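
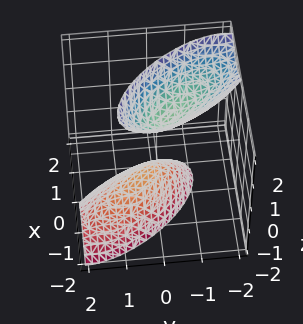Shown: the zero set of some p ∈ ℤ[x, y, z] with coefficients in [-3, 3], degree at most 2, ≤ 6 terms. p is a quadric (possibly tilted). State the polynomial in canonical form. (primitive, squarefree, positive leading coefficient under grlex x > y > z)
3*x^2 + 3*x*y + 2*y^2 + y*z - z^2 + 1

1. The picture has 2 separate pieces. Treating them together as one polynomial.
2. The degree is 2 — no degree-1 surface has this shape.
3. Observable constraints: the surface avoids every integer x-axis point in the box; the surface avoids every integer y-axis point in the box.
4. Matching integer coefficients to the picture gives p. Check: (0, 0, -1) on the z-axis lies on the surface, and p(0, 0, -1) = 0. ✓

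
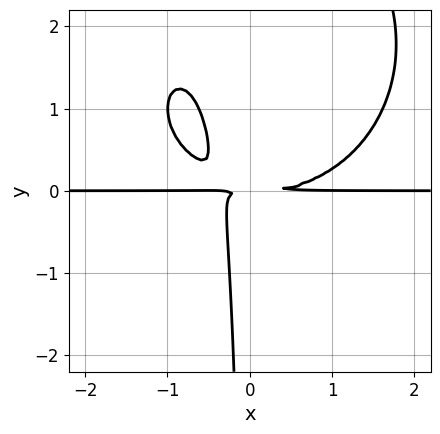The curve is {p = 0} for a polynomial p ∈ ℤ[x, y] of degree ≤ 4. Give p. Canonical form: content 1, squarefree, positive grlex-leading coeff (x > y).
x^3*y + x*y^3 - 3*x*y^2 - y^2

(a) Degree: a generic line meets the curve in up to 4 points, so deg p = 4.
(b) Reading off the gridlines: every point of the x-axis in the box is on the curve.
(c) Together with the visible shape, these determine p as stated.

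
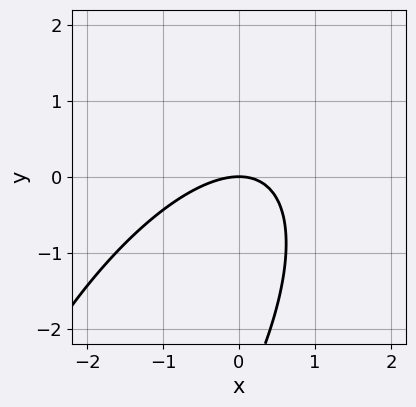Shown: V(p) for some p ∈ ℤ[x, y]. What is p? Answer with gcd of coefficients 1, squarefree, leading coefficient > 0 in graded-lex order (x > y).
deg p = 2.
Observable constraints: it crosses the y-axis at the gridline y = 0; it meets the x-axis at x = 0 (among the integer gridlines).
Assembling these constraints gives the stated polynomial.

2*x^2 - 2*x*y + y^2 + 3*y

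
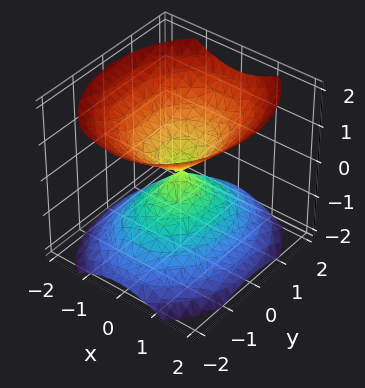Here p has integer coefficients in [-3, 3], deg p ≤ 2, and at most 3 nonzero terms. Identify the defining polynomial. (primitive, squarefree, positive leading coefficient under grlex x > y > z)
There are 2 components. Treating them together as one polynomial.
The degree is 2 — a double cone through the origin; a quadric.
Symmetries: the z ↦ −z reflection is a symmetry, so z appears only in even powers; mirror symmetry y ↦ −y ⇒ only even powers of y; the x ↦ −x reflection is a symmetry, so x appears only in even powers.
From the visible intercepts: it meets the z-axis at z = 0 (among the integer gridlines); it crosses the y-axis at the gridline y = 0; it meets the x-axis at x = 0 (among the integer gridlines).
Assembling these constraints gives the stated polynomial.

3*x^2 + 2*y^2 - 3*z^2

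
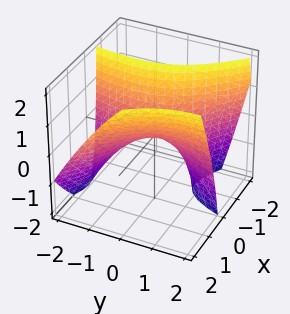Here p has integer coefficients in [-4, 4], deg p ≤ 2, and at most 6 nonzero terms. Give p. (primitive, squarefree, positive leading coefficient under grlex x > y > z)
3*x^2 + 3*x*y - 2*x*z - y^2 - 2*z

(a) deg p = 2. The shape is more complex than any degree-1 surface.
(b) From the axis intercepts and sections: it crosses the y-axis at the gridline y = 0; one x-axis crossing is at x = 0.
(c) Matching integer coefficients to the picture gives p.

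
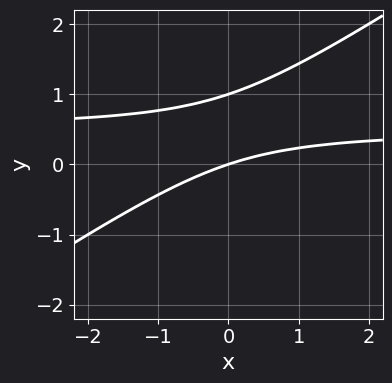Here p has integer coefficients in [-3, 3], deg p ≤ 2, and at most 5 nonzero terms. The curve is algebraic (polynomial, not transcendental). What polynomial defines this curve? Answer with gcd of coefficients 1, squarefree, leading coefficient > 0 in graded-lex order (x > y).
2*x*y - 3*y^2 - x + 3*y

First, deg p = 2.
Then, against the integer gridlines: one x-axis crossing is at x = 0; among the integer gridlines, it crosses the y-axis at y ∈ {0, 1}.
Finally, solving for integer coefficients yields p as stated.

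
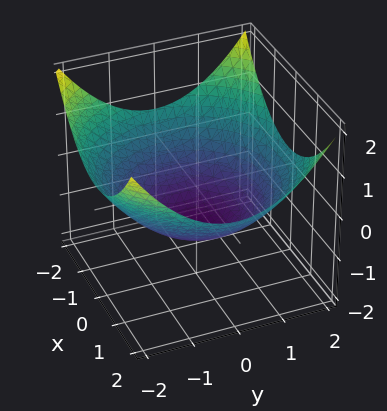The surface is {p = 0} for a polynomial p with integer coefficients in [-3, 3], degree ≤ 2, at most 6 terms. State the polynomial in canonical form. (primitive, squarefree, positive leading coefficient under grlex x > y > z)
x^2 + y^2 - 3*z - 3

First, deg p = 2. A generic line meets the surface in up to 2 points.
Next, by symmetry, the surface is invariant under rotation about z: p = q(x² + y², z).
Next, against the integer gridlines: it meets the z-axis at z = -1 (among the integer gridlines); a circular section at z = 0 has radius between 1 and 2.
Finally, fitting integer coefficients to these (and the overall shape) gives p.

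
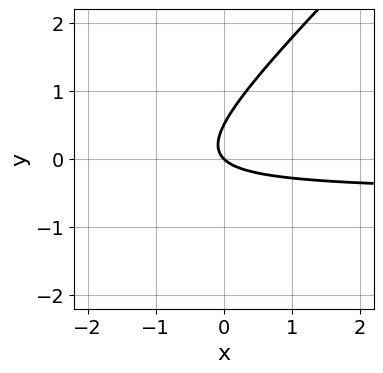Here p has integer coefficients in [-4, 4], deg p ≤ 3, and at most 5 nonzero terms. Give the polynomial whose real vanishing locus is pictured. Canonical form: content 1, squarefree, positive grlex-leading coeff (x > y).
2*x*y - 2*y^2 + x + y

deg p = 2. A generic line meets the curve in up to 2 points.
Against the integer gridlines: one y-axis crossing is at y = 0; one x-axis crossing is at x = 0.
Together with the visible shape, these determine p as stated.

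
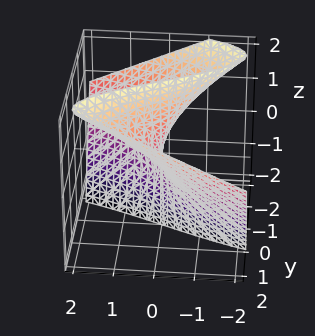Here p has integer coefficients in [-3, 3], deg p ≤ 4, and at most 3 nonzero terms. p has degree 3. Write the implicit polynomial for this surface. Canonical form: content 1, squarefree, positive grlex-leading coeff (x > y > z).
Degree: no degree-2 surface has this shape, so deg p = 3.
Reading off the gridlines: it meets the x-axis at x = 0 (among the integer gridlines); one y-axis crossing is at y = 0; the visible z-axis segment lies entirely on the surface.
Fitting integer coefficients to these (and the overall shape) gives p.

y^3 - 3*y*z + 3*x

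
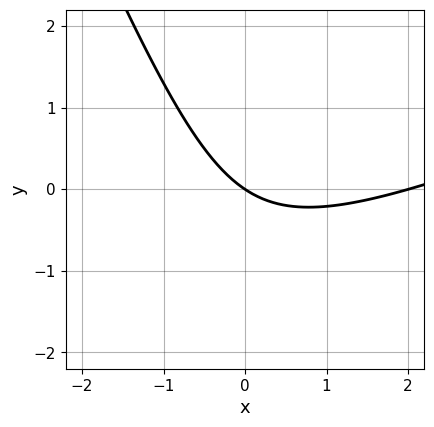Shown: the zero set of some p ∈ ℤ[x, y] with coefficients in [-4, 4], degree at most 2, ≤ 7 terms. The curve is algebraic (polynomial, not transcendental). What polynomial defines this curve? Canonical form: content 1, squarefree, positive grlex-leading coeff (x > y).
x^2 - 2*x*y - y^2 - 2*x - 3*y

The degree is 2 — the shape is more complex than any degree-1 curve.
Reading off the gridlines: the x-axis gridline crossings are at x ∈ {0, 2}; it meets the y-axis at y = 0 (among the integer gridlines).
Solving for integer coefficients yields p as stated.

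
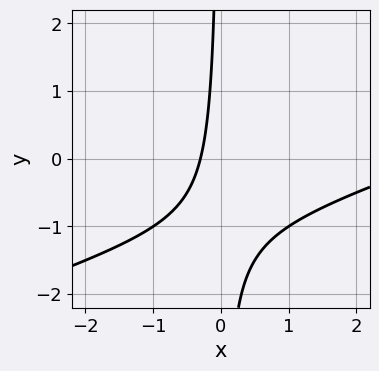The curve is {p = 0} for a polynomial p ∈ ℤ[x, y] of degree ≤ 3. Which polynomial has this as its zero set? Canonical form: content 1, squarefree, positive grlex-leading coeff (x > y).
x^2 - 3*x*y - 3*x - 1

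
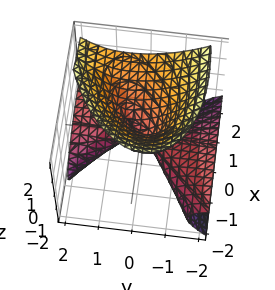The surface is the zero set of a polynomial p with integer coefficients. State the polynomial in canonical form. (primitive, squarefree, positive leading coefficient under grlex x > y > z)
2*x*z^2 - 3*y^2*z + 2*z^3 - 2*x^2 + 2*x*y

(a) The picture has 2 separate pieces. They look like related sheets of one shape, so recover p as a whole.
(b) The degree is 3 — no degree-2 surface has this shape.
(c) From the visible intercepts: one x-axis crossing is at x = 0; it crosses the z-axis at the gridline z = 0.
(d) Putting this together gives p. Check: (0, 2, 0) on the y-axis lies on the surface, and p(0, 2, 0) = 0. ✓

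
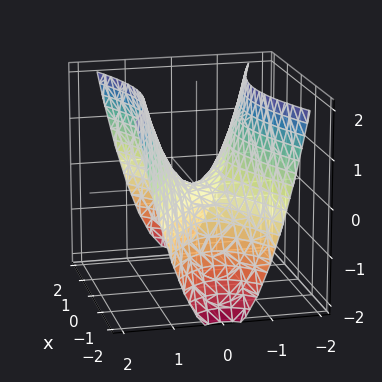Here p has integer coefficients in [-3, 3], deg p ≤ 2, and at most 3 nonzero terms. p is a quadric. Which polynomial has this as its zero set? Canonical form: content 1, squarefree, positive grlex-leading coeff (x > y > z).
1. Degree: a saddle surface; a quadric, so deg p = 2.
2. Symmetries: the x ↦ −x reflection is a symmetry, so x appears only in even powers; the y ↦ −y reflection is a symmetry, so y appears only in even powers.
3. Reading off the gridlines: one y-axis crossing is at y = 0; one z-axis crossing is at z = 0; one x-axis crossing is at x = 0.
4. Solving for integer coefficients yields p as stated.

x^2 - 3*y^2 + 2*z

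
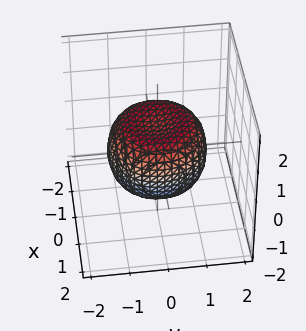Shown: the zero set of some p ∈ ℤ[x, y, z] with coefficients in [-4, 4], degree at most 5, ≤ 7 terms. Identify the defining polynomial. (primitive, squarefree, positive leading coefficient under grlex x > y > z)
deg p = 4. The shape is more complex than any degree-3 surface.
By symmetry, the surface is invariant under rotation about z: p = q(x² + y², z).
Against the integer gridlines: a circular section at z = 0 has radius between 1 and 2.
Matching integer coefficients to the picture gives p.

2*x^4 + 4*x^2*y^2 + 2*y^4 - 2*x^2 - 2*y^2 + 3*z^2 - 2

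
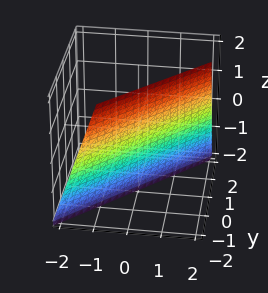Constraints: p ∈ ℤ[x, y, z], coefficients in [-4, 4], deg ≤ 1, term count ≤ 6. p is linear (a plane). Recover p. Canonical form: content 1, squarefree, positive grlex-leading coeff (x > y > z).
3*x - 3*y - z - 2

First, the degree is 1 — every cross-section is a straight line — this is a plane.
Then, checking where it meets the axes: it crosses the z-axis at the gridline z = -2.
Finally, assembling these constraints gives the stated polynomial.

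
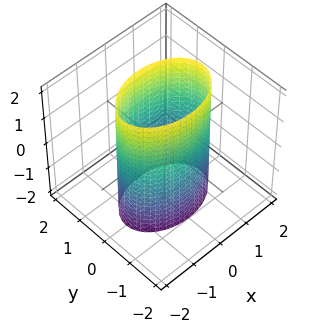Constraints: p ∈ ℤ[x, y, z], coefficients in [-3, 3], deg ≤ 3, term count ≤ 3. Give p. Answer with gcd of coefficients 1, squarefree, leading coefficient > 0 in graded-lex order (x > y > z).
x^2 + 2*y^2 - 2

(a) deg p = 2. Constant cross-section along one axis; a quadric.
(b) Symmetries: it's symmetric under y → −y, forcing even powers of y; it's symmetric under x → −x, forcing even powers of x; the z ↦ −z reflection is a symmetry, so z appears only in even powers.
(c) Against the integer gridlines: it misses every integer gridline on the z-axis; among the integer gridlines, it crosses the y-axis at y ∈ {-1, 1}.
(d) Together with the visible shape, these determine p as stated.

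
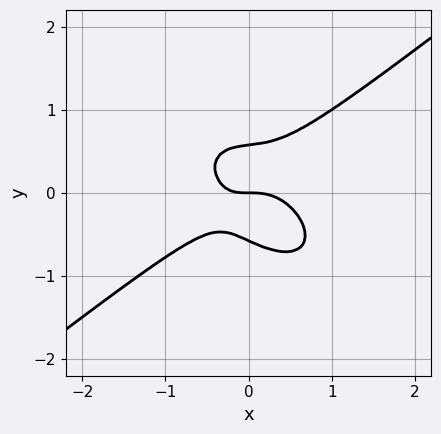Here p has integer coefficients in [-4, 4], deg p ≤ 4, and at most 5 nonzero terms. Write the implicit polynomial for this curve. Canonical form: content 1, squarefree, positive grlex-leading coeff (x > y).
deg p = 3. No degree-2 curve has this shape.
Against the integer gridlines: it meets the y-axis at y = 0 (among the integer gridlines); one x-axis crossing is at x = 0.
Together with the visible shape, these determine p as stated.

2*x^3 - x*y^2 - 3*y^3 + x*y + y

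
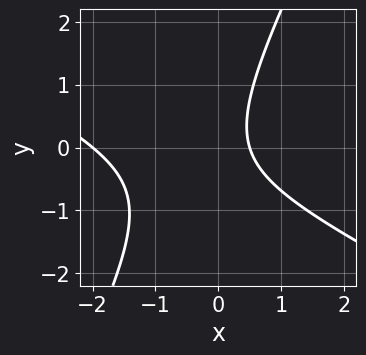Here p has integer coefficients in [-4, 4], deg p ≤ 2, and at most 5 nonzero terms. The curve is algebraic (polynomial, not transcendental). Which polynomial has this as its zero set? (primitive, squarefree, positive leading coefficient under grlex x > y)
2*x^2 + 3*x*y - 2*y^2 + 3*x - 2

First, degree: the shape is more complex than any degree-1 curve, so deg p = 2.
Then, from the axis intercepts and sections: one x-axis crossing is at x = -2; the curve avoids every integer y-axis point in the box.
Finally, together with the visible shape, these determine p as stated.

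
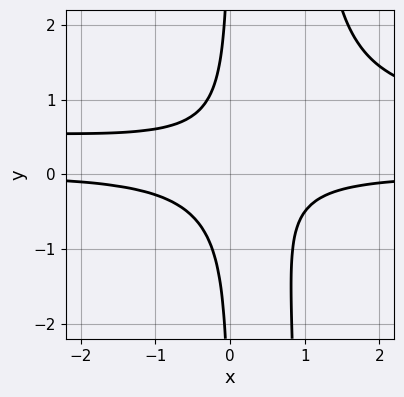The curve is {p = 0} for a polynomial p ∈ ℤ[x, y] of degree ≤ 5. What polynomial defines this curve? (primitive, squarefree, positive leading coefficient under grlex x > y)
3*x^2*y^2 - 2*x^2*y - 3*x*y^2 - 1

(a) deg p = 4. A generic line meets the curve in up to 4 points.
(b) Against the integer gridlines: the curve avoids every integer x-axis point in the box; it misses every integer gridline on the y-axis.
(c) The integer polynomial consistent with all of this is the stated p.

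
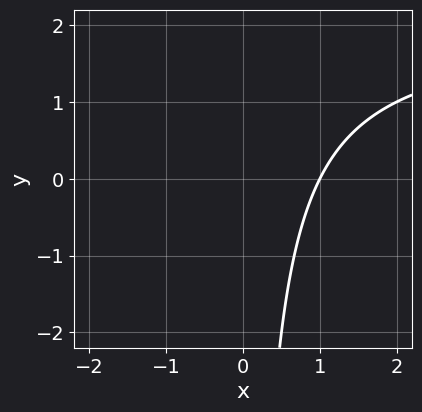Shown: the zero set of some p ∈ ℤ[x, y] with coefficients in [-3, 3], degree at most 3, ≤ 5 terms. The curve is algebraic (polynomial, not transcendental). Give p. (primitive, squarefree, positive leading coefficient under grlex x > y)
x*y - 2*x + 2

1. Degree: no degree-1 curve has this shape, so deg p = 2.
2. Reading off the gridlines: the curve avoids every integer y-axis point in the box; one x-axis crossing is at x = 1.
3. Putting this together gives p.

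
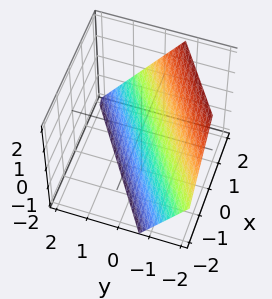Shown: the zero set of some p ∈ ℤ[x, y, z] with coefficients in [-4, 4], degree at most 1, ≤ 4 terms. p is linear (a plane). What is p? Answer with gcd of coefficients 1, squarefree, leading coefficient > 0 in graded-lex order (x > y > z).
Degree: every cross-section is a straight line — this is a plane, so deg p = 1.
Checking where it meets the axes: it meets the z-axis at z = -1 (among the integer gridlines); it meets the x-axis at x = 1 (among the integer gridlines).
Matching integer coefficients to the picture gives p.

2*x - 3*y - 2*z - 2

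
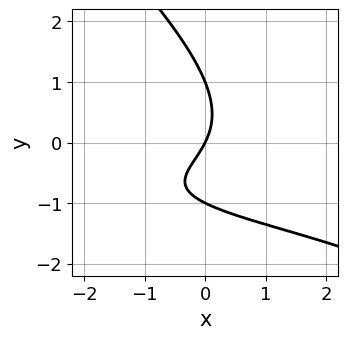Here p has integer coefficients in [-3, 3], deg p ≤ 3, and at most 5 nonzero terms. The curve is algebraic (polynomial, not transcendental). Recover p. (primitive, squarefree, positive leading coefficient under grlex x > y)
(a) deg p = 3. The shape is more complex than any degree-2 curve.
(b) Observable constraints: among the integer gridlines, it crosses the y-axis at y ∈ {-1, 0, 1}; it crosses the x-axis at the gridline x = 0.
(c) Putting this together gives p.

x*y^2 + y^3 + 2*x*y + 2*x - y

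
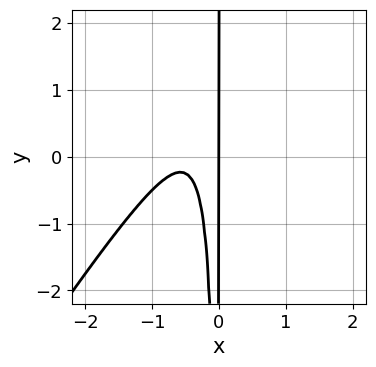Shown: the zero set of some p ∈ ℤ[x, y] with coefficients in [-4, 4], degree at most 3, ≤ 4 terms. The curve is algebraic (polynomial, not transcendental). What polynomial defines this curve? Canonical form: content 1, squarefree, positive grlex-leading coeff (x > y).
3*x^3 - 2*x^2*y + 3*x^2 + x

(a) The degree is 3 — the shape is more complex than any degree-2 curve.
(b) Observable constraints: the visible y-axis segment lies entirely on the curve; it crosses the x-axis at the gridline x = 0.
(c) Matching integer coefficients to the picture gives p.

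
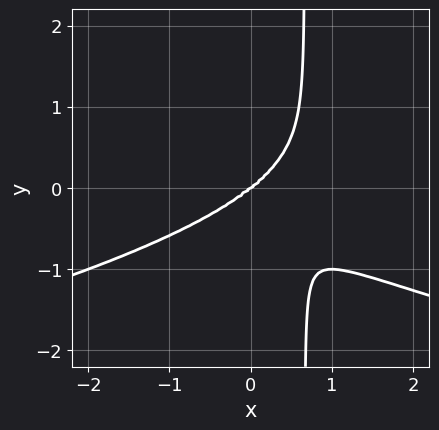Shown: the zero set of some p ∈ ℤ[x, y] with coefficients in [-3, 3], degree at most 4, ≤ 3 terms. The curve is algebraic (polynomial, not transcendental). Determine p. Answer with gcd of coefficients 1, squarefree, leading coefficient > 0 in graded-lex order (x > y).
3*x*y^3 + x^3 - 2*y^3

1. deg p = 4. No degree-3 curve has this shape.
2. From the axis intercepts and sections: one x-axis crossing is at x = 0; it meets the y-axis at y = 0 (among the integer gridlines).
3. These observations pin down the coefficients.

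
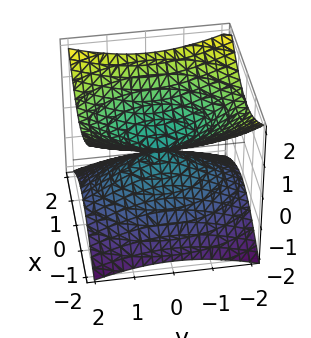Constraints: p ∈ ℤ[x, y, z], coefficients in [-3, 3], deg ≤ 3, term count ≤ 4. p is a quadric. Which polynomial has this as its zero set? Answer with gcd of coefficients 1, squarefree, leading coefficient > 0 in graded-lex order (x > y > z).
2*x^2 + y^2 - 3*z^2

deg p = 2.
Symmetries: it's symmetric under y → −y, forcing even powers of y; the x ↦ −x reflection is a symmetry, so x appears only in even powers; mirror symmetry z ↦ −z ⇒ only even powers of z.
Against the integer gridlines: one z-axis crossing is at z = 0; one y-axis crossing is at y = 0.
Assembling these constraints gives the stated polynomial.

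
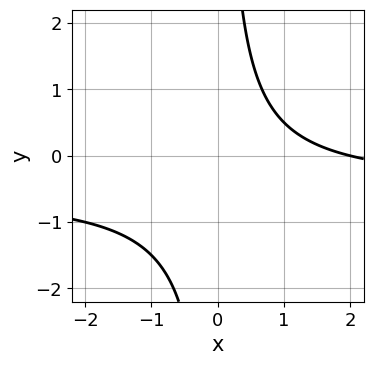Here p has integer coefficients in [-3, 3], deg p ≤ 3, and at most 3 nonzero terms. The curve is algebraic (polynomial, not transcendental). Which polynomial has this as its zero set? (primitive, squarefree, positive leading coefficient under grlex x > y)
2*x*y + x - 2

Degree: a generic line meets the curve in up to 2 points, so deg p = 2.
Against the integer gridlines: it meets the x-axis at x = 2 (among the integer gridlines); it misses every integer gridline on the y-axis.
Putting this together gives p.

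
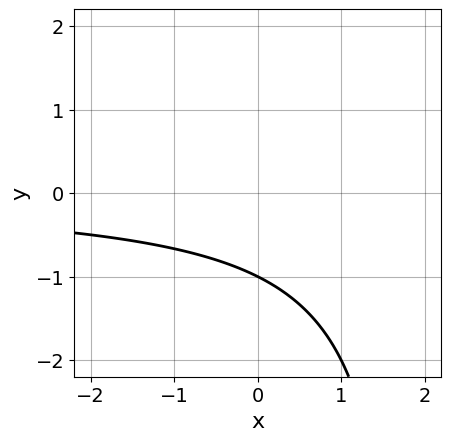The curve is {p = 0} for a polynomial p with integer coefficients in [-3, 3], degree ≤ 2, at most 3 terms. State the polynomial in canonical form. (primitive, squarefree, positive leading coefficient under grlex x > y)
Degree: a generic line meets the curve in up to 2 points, so deg p = 2.
Observable constraints: no x-intercept at any integer in the box; one y-axis crossing is at y = -1.
The integer polynomial consistent with all of this is the stated p.

x*y - 2*y - 2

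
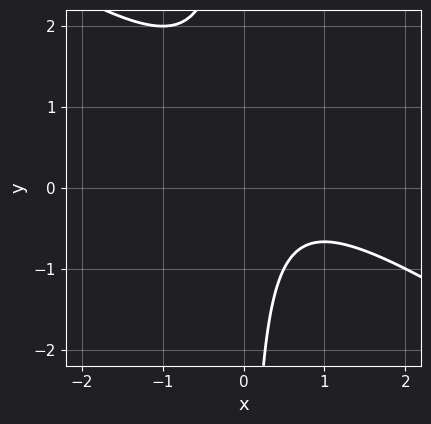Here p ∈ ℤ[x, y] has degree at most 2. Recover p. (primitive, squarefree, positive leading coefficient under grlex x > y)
Degree: the shape is more complex than any degree-1 curve, so deg p = 2.
Observable constraints: it misses every integer gridline on the y-axis; it misses every integer gridline on the x-axis.
Fitting integer coefficients to these (and the overall shape) gives p.

2*x^2 + 3*x*y - 2*x + 2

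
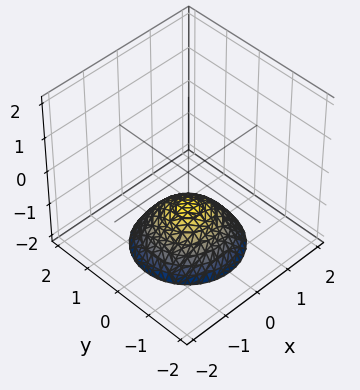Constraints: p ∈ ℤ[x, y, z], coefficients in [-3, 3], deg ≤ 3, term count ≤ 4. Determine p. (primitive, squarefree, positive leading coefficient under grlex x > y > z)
(a) deg p = 2. The shape is more complex than any degree-1 surface.
(b) Symmetries: rotational symmetry about the z-axis ⇒ p depends on x, y only through x² + y².
(c) Reading off the gridlines: a circular section at z = -2 has radius between 1 and 2; it misses every integer gridline on the x-axis; the surface avoids every integer y-axis point in the box.
(d) Solving for integer coefficients yields p as stated. Check: (0, 0, -1) on the z-axis lies on the surface, and p(0, 0, -1) = 0. ✓

2*x^2 + 2*y^2 + 3*z + 3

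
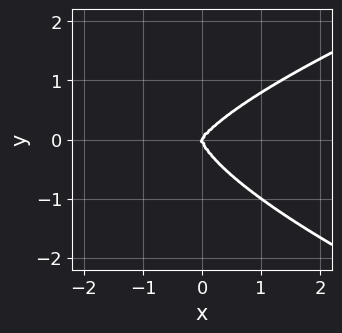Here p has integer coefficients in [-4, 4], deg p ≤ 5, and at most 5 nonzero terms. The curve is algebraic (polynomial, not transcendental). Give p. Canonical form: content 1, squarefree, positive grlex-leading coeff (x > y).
3*y^4 - 2*x^3 + x^2*y

(a) The degree is 4 — no degree-3 curve has this shape.
(b) From the axis intercepts and sections: it crosses the y-axis at the gridline y = 0; it meets the x-axis at x = 0 (among the integer gridlines).
(c) Fitting integer coefficients to these (and the overall shape) gives p.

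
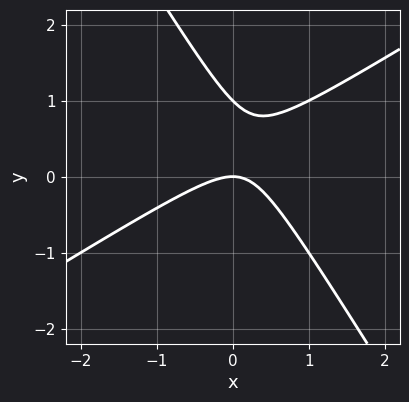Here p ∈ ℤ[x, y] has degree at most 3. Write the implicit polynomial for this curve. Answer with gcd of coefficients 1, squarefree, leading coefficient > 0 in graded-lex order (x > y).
x^2 - x*y - y^2 + y

deg p = 2.
From the visible intercepts: one x-axis crossing is at x = 0; among the integer gridlines, it crosses the y-axis at y ∈ {0, 1}.
Assembling these constraints gives the stated polynomial.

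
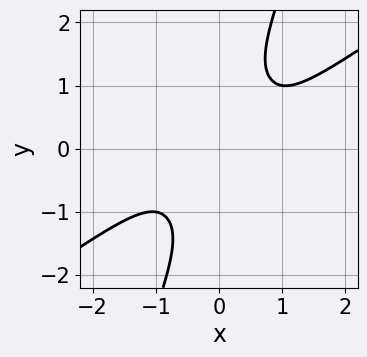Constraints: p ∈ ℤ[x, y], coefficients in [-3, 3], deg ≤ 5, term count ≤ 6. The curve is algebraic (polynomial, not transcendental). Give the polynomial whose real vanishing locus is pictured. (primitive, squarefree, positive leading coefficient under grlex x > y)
3*x^4 - 3*x^3*y - x^2*y^2 - 2*x*y^3 + y^4 + 2

The degree is 4 — the shape is more complex than any degree-3 curve.
From the axis intercepts and sections: no x-intercept at any integer in the box; it misses every integer gridline on the y-axis.
These observations pin down the coefficients.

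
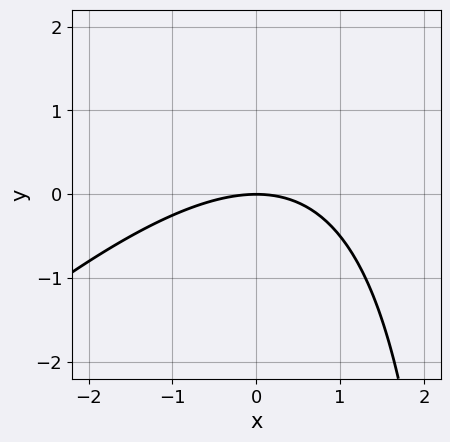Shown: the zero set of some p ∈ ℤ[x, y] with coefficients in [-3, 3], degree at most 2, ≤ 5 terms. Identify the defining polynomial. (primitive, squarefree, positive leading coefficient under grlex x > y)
1. The degree is 2 — a generic line meets the curve in up to 2 points.
2. From the axis intercepts and sections: it crosses the x-axis at the gridline x = 0; it crosses the y-axis at the gridline y = 0.
3. Matching integer coefficients to the picture gives p.

x^2 - x*y + 3*y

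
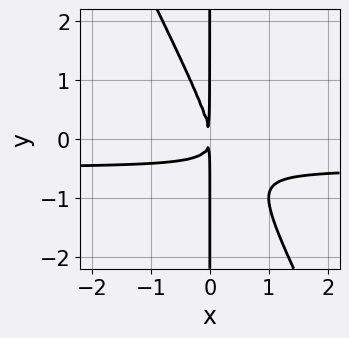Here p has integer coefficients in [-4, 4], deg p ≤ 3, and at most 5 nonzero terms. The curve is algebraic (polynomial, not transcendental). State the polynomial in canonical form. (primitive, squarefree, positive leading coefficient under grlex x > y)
1. deg p = 3.
2. From the axis intercepts and sections: the visible y-axis segment lies entirely on the curve.
3. Together with the visible shape, these determine p as stated.

2*x^2*y + x*y^2 + x^2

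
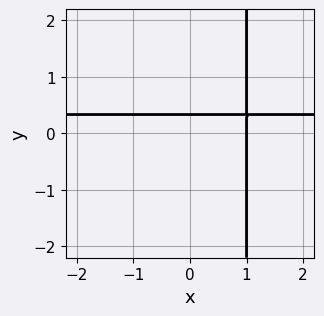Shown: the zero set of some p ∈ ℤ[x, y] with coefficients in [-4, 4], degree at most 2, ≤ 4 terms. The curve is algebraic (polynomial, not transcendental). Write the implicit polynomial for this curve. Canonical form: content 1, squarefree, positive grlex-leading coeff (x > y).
3*x*y - x - 3*y + 1

First, degree: the shape is more complex than any degree-1 curve, so deg p = 2.
Next, reading off the gridlines: one x-axis crossing is at x = 1.
Finally, putting this together gives p.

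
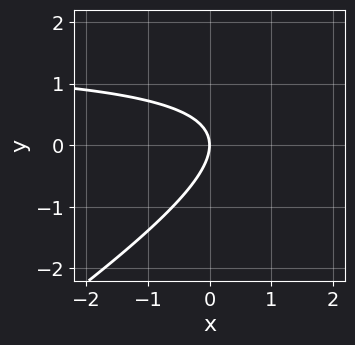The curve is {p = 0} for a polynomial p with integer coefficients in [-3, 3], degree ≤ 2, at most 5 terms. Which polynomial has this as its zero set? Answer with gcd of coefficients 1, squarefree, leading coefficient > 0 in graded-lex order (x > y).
2*x*y - 3*y^2 - 3*x

The degree is 2 — a generic line meets the curve in up to 2 points.
Reading off the gridlines: it meets the y-axis at y = 0 (among the integer gridlines); it crosses the x-axis at the gridline x = 0.
Solving for integer coefficients yields p as stated.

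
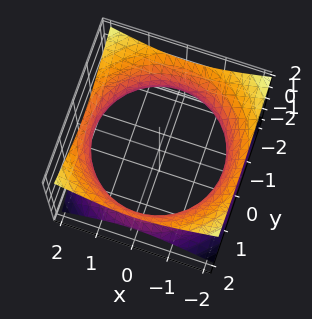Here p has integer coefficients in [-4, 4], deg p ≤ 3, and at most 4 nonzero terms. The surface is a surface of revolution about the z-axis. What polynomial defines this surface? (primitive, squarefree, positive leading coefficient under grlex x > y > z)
x^2 + y^2 - 2*z^2 - 3

(a) deg p = 2. A generic line meets the surface in up to 2 points.
(b) Symmetries: rotational symmetry about the z-axis ⇒ p depends on x, y only through x² + y².
(c) Checking where it meets the axes: a circular section at z = 0 has radius between 1 and 2; no z-intercept at any integer in the box.
(d) Fitting integer coefficients to these (and the overall shape) gives p.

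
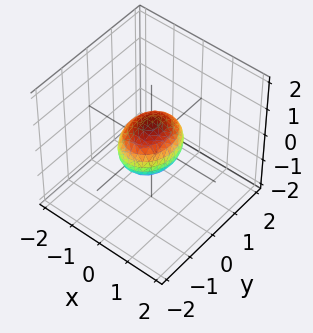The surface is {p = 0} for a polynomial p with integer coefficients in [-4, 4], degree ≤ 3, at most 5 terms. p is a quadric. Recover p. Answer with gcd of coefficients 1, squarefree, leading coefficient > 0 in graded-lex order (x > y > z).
3*x^2 + 2*y^2 + 3*z^2 - 2

1. The degree is 2 — bounded and convex; a quadric.
2. Symmetries: the x ↦ −x reflection is a symmetry, so x appears only in even powers; it's symmetric under z → −z, forcing even powers of z; the y ↦ −y reflection is a symmetry, so y appears only in even powers.
3. From the axis intercepts and sections: among the integer gridlines, it crosses the y-axis at y ∈ {-1, 1}.
4. Matching integer coefficients to the picture gives p.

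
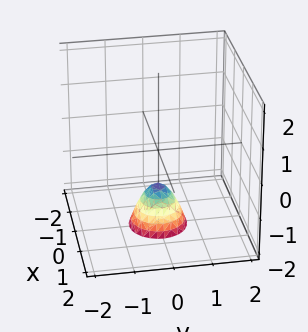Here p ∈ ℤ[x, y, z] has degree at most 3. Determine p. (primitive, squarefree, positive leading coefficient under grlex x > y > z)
1. Degree: the shape is more complex than any degree-1 surface, so deg p = 2.
2. Symmetry: the z-axis is an axis of rotation, so x and y enter only as x² + y².
3. Reading off the gridlines: no y-intercept at any integer in the box; no x-intercept at any integer in the box; a circular section at z = -2 has radius between 0 and 1; one z-axis crossing is at z = -1.
4. Solving for integer coefficients yields p as stated.

2*x^2 + 2*y^2 + z + 1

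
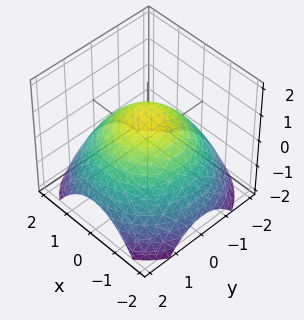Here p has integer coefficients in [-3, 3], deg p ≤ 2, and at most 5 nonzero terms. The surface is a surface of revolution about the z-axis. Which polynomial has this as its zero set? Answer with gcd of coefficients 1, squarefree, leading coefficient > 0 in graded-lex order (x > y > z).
x^2 + y^2 + 2*z - 2

1. The degree is 2 — no degree-1 surface has this shape.
2. Symmetry: the surface is invariant under rotation about z: p = q(x² + y², z).
3. Against the integer gridlines: a circular section at z = 0 has radius between 1 and 2; one z-axis crossing is at z = 1.
4. Matching integer coefficients to the picture gives p.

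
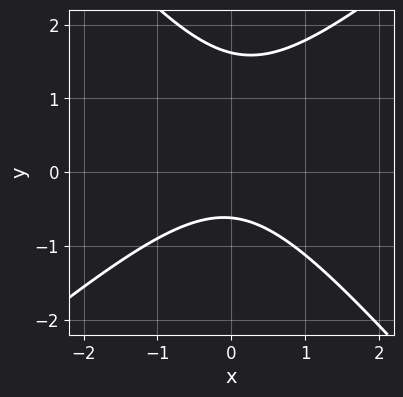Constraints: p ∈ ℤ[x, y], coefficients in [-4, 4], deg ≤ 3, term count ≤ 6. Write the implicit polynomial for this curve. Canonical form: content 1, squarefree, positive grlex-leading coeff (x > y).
3*x^2 - x*y - 3*y^2 + 3*y + 3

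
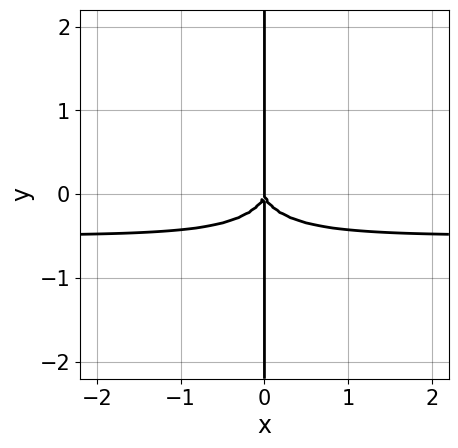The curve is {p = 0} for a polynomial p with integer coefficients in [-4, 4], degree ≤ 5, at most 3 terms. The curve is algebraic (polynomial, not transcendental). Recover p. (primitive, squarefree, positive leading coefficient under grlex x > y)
deg p = 4. The shape is more complex than any degree-3 curve.
Against the integer gridlines: every point of the y-axis in the box is on the curve; it crosses the x-axis at the gridline x = 0.
Assembling these constraints gives the stated polynomial.

2*x^3*y + 2*x*y^3 + x^3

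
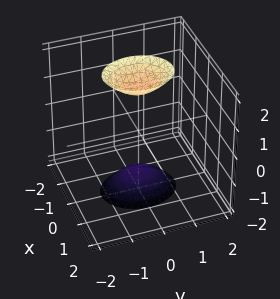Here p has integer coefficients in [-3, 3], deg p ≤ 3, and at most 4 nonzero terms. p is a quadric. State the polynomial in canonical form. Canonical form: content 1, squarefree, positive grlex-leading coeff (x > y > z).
(a) I count 2 distinct pieces. They look like related sheets of one shape, so recover p as a whole.
(b) Degree: two separate bowl-shaped sheets opening away from each other; a quadric, so deg p = 2.
(c) Symmetries: mirror symmetry x ↦ −x ⇒ only even powers of x; mirror symmetry z ↦ −z ⇒ only even powers of z; mirror symmetry y ↦ −y ⇒ only even powers of y.
(d) Observable constraints: it misses every integer gridline on the y-axis; it misses every integer gridline on the x-axis.
(e) Putting this together gives p.

3*x^2 + 2*y^2 - z^2 + 2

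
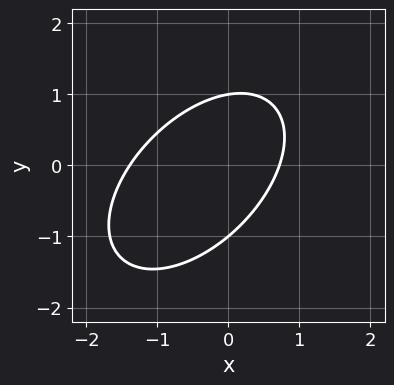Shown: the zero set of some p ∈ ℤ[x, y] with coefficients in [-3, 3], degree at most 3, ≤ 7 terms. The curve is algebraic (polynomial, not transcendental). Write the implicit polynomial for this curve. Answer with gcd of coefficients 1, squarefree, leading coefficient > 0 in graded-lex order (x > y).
3*x^2 - 3*x*y + 3*y^2 + 2*x - 3

The degree is 2 — a generic line meets the curve in up to 2 points.
Against the integer gridlines: among the integer gridlines, it crosses the y-axis at y ∈ {-1, 1}.
Together with the visible shape, these determine p as stated.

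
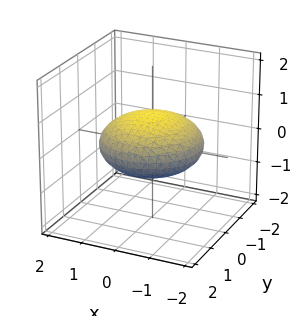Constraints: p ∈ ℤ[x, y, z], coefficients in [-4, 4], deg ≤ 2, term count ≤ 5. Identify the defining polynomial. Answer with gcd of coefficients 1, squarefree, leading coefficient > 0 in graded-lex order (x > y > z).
x^2 + y^2 + 3*z^2 - 2

First, deg p = 2. A closed, bounded, convex surface; a quadric.
Next, symmetries: mirror symmetry z ↦ −z ⇒ only even powers of z; the z-axis is an axis of rotation, so x and y enter only as x² + y².
Next, observable constraints: a circular section at z = 0 has radius between 1 and 2.
Finally, putting this together gives p.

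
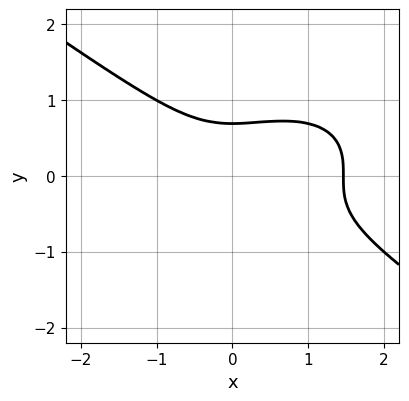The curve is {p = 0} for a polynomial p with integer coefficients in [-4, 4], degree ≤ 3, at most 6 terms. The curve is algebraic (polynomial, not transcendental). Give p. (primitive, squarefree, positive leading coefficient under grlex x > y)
First, degree: the shape is more complex than any degree-2 curve, so deg p = 3.
Finally, solving for integer coefficients yields p as stated.

x^3 + 3*y^3 - x^2 - 1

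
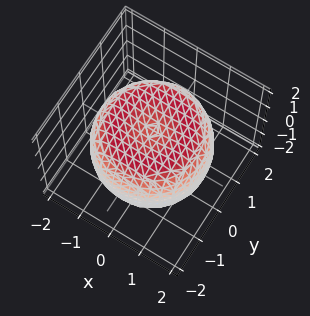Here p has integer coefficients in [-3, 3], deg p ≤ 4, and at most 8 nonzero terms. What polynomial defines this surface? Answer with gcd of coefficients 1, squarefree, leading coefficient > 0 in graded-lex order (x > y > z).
First, degree: no degree-3 surface has this shape, so deg p = 4.
Then, symmetry: the z-axis is an axis of rotation, so x and y enter only as x² + y².
Then, against the integer gridlines: among the integer gridlines, it crosses the z-axis at z ∈ {-1, 1}; a circular section at z = 1 has radius between 1 and 2.
Finally, together with the visible shape, these determine p as stated.

x^4 + 2*x^2*y^2 + y^4 - 2*x^2 - 2*y^2 + 2*z^2 - 2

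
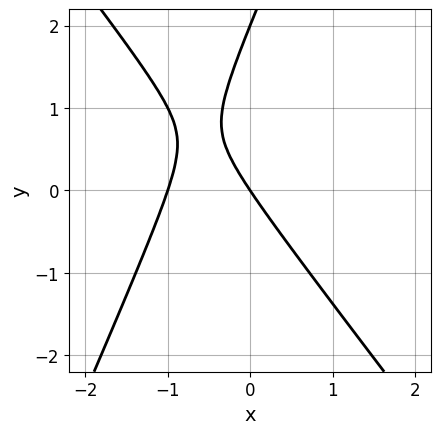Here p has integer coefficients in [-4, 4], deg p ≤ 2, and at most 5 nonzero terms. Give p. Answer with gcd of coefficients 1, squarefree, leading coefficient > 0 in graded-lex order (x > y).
3*x^2 + x*y - y^2 + 3*x + 2*y

(a) deg p = 2. A generic line meets the curve in up to 2 points.
(b) Checking where it meets the axes: among the integer gridlines, it crosses the x-axis at x ∈ {-1, 0}; the y-axis gridline crossings are at y ∈ {0, 2}.
(c) Matching integer coefficients to the picture gives p.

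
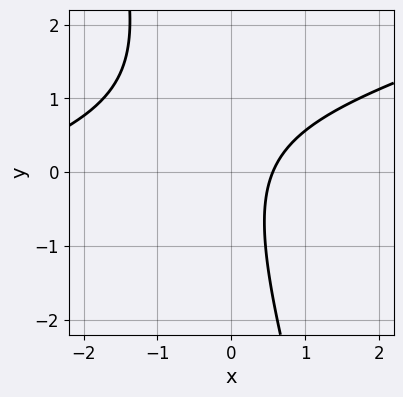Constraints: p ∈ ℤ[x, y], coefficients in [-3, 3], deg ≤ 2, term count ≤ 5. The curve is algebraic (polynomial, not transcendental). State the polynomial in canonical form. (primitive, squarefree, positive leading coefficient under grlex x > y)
x^2 - 3*x*y - y^2 + 3*x - 2

1. The degree is 2 — a generic line meets the curve in up to 2 points.
2. Against the integer gridlines: the curve avoids every integer y-axis point in the box.
3. Fitting integer coefficients to these (and the overall shape) gives p.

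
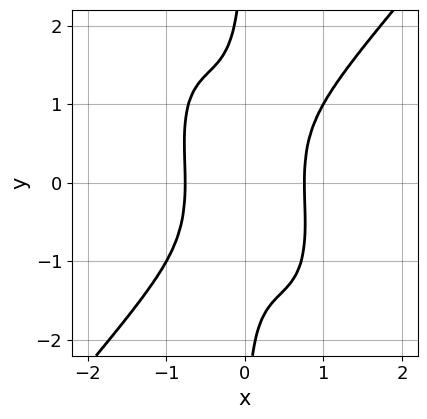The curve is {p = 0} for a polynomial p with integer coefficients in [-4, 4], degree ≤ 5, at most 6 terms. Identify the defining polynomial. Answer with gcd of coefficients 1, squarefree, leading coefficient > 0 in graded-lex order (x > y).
3*x^4 - x^2*y^2 - x*y^3 - 1

deg p = 4. The shape is more complex than any degree-3 curve.
From the visible intercepts: the curve avoids every integer y-axis point in the box.
Assembling these constraints gives the stated polynomial.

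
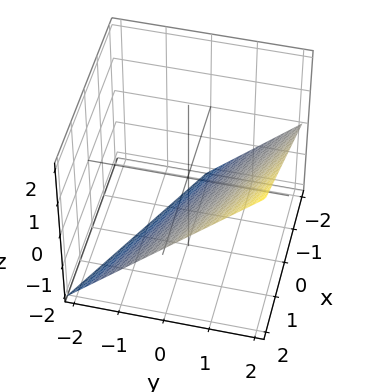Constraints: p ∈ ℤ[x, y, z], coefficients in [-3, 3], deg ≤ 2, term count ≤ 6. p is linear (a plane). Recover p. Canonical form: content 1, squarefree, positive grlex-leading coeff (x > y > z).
(a) The degree is 1 — the surface is flat (a plane).
(b) From the axis intercepts and sections: one x-axis crossing is at x = 2; it meets the y-axis at y = 1 (among the integer gridlines); one z-axis crossing is at z = -1.
(c) Solving for integer coefficients yields p as stated.

x + 2*y - 2*z - 2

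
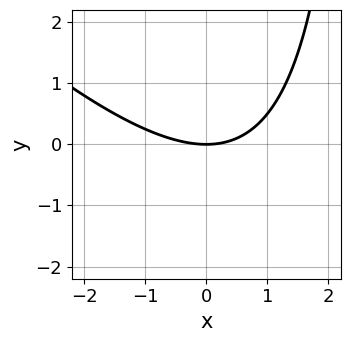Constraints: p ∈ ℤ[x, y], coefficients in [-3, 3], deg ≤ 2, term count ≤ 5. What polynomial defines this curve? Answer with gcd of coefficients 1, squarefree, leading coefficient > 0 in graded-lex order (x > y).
(a) deg p = 2. No degree-1 curve has this shape.
(b) Observable constraints: one y-axis crossing is at y = 0; it crosses the x-axis at the gridline x = 0.
(c) Fitting integer coefficients to these (and the overall shape) gives p.

x^2 + x*y - 3*y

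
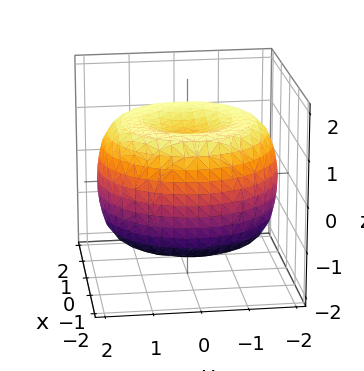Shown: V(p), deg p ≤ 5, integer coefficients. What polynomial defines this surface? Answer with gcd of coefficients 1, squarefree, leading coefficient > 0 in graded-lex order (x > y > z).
x^4 + 2*x^2*y^2 + y^4 - 3*x^2 - 3*y^2 + 3*z^2 - 3

(a) Degree: a generic line meets the surface in up to 4 points, so deg p = 4.
(b) By symmetry, every cross-section ⟂ z is a circle, so x, y appear only via x² + y².
(c) From the axis intercepts and sections: a circular section at z = 1 has radius between 1 and 2; the z-axis gridline crossings are at z ∈ {-1, 1}.
(d) Solving for integer coefficients yields p as stated.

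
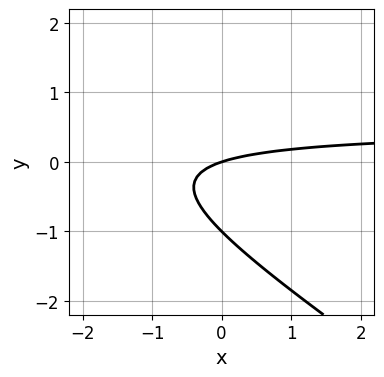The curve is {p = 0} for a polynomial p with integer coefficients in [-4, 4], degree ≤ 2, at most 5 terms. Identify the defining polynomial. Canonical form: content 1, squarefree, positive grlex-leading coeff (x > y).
2*x*y + 3*y^2 - x + 3*y

First, the degree is 2 — a generic line meets the curve in up to 2 points.
Then, reading off the gridlines: among the integer gridlines, it crosses the y-axis at y ∈ {-1, 0}; one x-axis crossing is at x = 0.
Finally, putting this together gives p.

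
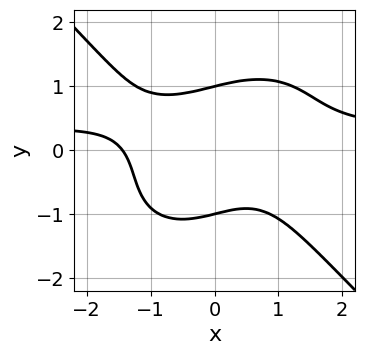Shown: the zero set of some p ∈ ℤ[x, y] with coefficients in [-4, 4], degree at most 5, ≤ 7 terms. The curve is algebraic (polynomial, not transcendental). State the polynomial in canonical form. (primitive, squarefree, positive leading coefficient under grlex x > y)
3*x^3*y + 3*y^4 - x^3 - 3*x*y - 3

(a) The degree is 4 — a generic line meets the curve in up to 4 points.
(b) Checking where it meets the axes: among the integer gridlines, it crosses the y-axis at y ∈ {-1, 1}.
(c) Assembling these constraints gives the stated polynomial.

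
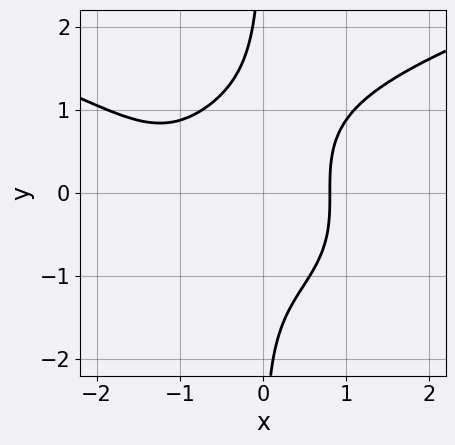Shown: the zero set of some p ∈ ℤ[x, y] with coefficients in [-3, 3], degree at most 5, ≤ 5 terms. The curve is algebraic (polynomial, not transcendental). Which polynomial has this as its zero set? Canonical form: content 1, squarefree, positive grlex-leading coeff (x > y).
First, the degree is 4 — no degree-3 curve has this shape.
Next, from the axis intercepts and sections: no y-intercept at any integer in the box.
Finally, together with the visible shape, these determine p as stated.

3*x*y^3 - 2*x^3 - 3*x^2 + 3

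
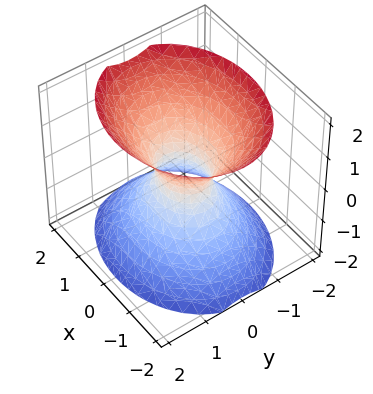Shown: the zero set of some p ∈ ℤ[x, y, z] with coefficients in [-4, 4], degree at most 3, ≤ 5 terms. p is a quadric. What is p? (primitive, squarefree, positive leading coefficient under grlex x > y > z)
2*x^2 + 3*y^2 - 2*z^2 - 1

(a) deg p = 2.
(b) Symmetries: it's symmetric under x → −x, forcing even powers of x; the y ↦ −y reflection is a symmetry, so y appears only in even powers; mirror symmetry z ↦ −z ⇒ only even powers of z.
(c) Observable constraints: the surface avoids every integer z-axis point in the box.
(d) Matching integer coefficients to the picture gives p.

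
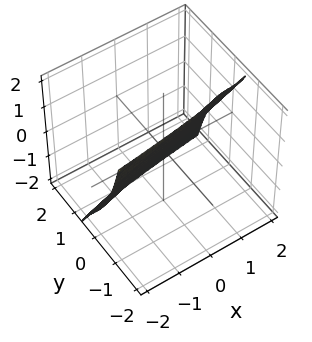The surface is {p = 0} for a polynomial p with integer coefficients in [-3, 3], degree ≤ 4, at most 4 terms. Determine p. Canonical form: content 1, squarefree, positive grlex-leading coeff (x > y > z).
y^3 - x + 3*y + 2*z

First, deg p = 3. The shape is more complex than any degree-2 surface.
Next, checking where it meets the axes: one y-axis crossing is at y = 0; one z-axis crossing is at z = 0; one x-axis crossing is at x = 0.
Finally, together with the visible shape, these determine p as stated.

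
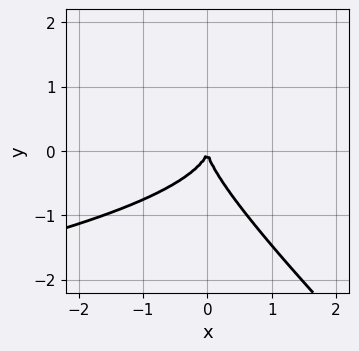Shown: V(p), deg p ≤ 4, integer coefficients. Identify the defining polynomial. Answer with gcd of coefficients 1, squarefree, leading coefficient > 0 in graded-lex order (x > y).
1. The degree is 3 — a generic line meets the curve in up to 3 points.
2. From the axis intercepts and sections: one y-axis crossing is at y = 0; it crosses the x-axis at the gridline x = 0.
3. Matching integer coefficients to the picture gives p.

x*y^2 + y^3 + x^2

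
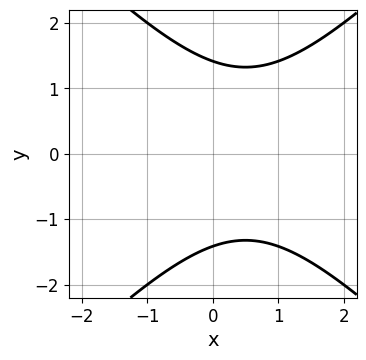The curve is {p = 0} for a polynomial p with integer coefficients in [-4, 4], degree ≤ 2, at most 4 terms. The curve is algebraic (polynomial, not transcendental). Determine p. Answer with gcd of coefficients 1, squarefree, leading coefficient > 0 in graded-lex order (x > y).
1. Degree: the shape is more complex than any degree-1 curve, so deg p = 2.
2. Symmetries: the y ↦ −y reflection is a symmetry, so y appears only in even powers.
3. From the axis intercepts and sections: the curve avoids every integer x-axis point in the box.
4. Matching integer coefficients to the picture gives p.

x^2 - y^2 - x + 2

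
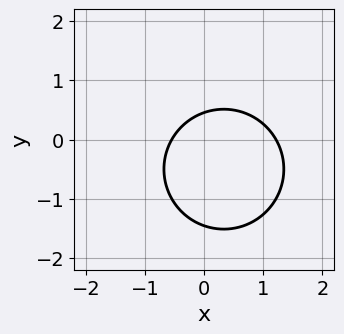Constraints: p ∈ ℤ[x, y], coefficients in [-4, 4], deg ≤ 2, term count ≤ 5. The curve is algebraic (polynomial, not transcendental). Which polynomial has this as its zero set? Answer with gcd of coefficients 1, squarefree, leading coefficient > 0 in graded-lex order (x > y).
First, degree: the shape is more complex than any degree-1 curve, so deg p = 2.
Finally, the integer polynomial consistent with all of this is the stated p.

3*x^2 + 3*y^2 - 2*x + 3*y - 2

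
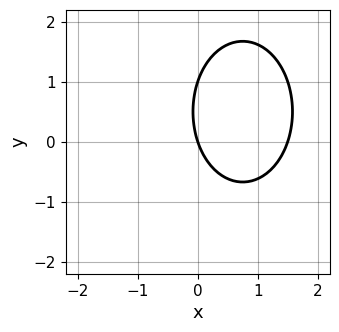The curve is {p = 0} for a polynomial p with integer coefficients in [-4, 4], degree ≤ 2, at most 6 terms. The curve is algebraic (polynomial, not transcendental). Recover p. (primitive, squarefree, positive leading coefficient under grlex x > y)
The degree is 2 — a generic line meets the curve in up to 2 points.
Checking where it meets the axes: it meets the x-axis at x = 0 (among the integer gridlines); among the integer gridlines, it crosses the y-axis at y ∈ {0, 1}.
Assembling these constraints gives the stated polynomial.

2*x^2 + y^2 - 3*x - y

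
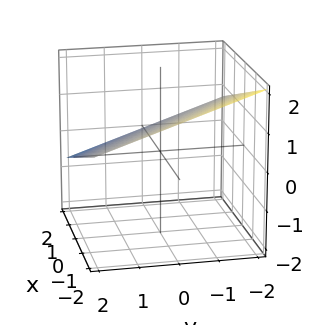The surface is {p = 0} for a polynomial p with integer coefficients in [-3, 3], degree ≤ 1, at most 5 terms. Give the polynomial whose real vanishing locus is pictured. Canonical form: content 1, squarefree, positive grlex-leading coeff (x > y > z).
x + y + 3*z - 2

The degree is 1 — every cross-section is a straight line — this is a plane.
From the axis intercepts and sections: one y-axis crossing is at y = 2; one x-axis crossing is at x = 2.
The integer polynomial consistent with all of this is the stated p.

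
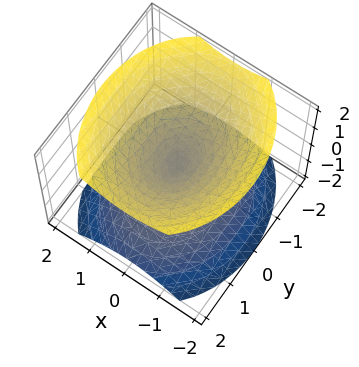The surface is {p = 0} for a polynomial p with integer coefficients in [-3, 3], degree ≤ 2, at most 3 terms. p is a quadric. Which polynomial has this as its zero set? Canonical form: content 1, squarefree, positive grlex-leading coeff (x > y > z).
3*x^2 + 2*y^2 - 3*z^2

There are 2 components.
Degree: a double cone through the origin; a quadric, so deg p = 2.
Symmetries: mirror symmetry y ↦ −y ⇒ only even powers of y; the z ↦ −z reflection is a symmetry, so z appears only in even powers; mirror symmetry x ↦ −x ⇒ only even powers of x.
Checking where it meets the axes: it crosses the x-axis at the gridline x = 0; it crosses the y-axis at the gridline y = 0; it crosses the z-axis at the gridline z = 0.
The integer polynomial consistent with all of this is the stated p.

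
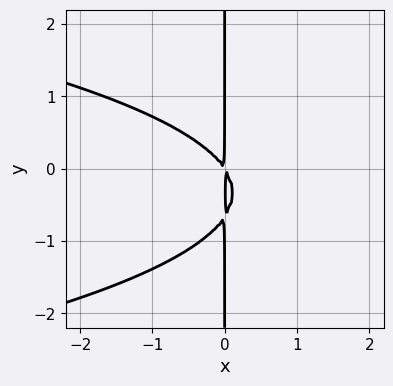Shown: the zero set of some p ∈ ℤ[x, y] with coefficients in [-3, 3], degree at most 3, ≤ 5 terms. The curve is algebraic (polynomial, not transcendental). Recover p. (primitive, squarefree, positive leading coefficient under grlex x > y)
(a) The degree is 3 — a generic line meets the curve in up to 3 points.
(b) Checking where it meets the axes: the visible y-axis segment lies entirely on the curve.
(c) Solving for integer coefficients yields p as stated.

3*x*y^2 + 3*x^2 + 2*x*y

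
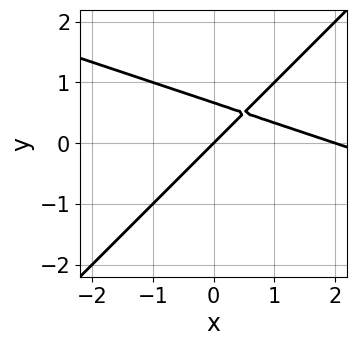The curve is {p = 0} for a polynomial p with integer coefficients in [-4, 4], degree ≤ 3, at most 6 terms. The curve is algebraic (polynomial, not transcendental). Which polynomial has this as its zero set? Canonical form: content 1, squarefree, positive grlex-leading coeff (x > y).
(a) Degree: no degree-1 curve has this shape, so deg p = 2.
(b) Reading off the gridlines: it meets the y-axis at y = 0 (among the integer gridlines); the x-axis gridline crossings are at x ∈ {0, 2}.
(c) Fitting integer coefficients to these (and the overall shape) gives p.

x^2 + 2*x*y - 3*y^2 - 2*x + 2*y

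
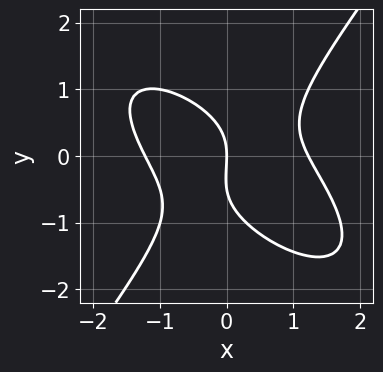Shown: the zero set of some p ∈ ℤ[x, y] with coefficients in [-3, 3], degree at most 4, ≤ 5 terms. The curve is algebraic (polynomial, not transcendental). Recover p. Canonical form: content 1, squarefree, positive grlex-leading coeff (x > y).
(a) deg p = 3. The shape is more complex than any degree-2 curve.
(b) From the visible intercepts: it crosses the x-axis at the gridline x = 0; one y-axis crossing is at y = 0.
(c) Together with the visible shape, these determine p as stated.

2*x^3 + 2*x^2*y - 2*y^3 - y^2 - 3*x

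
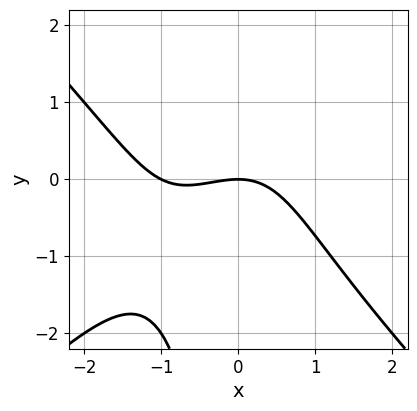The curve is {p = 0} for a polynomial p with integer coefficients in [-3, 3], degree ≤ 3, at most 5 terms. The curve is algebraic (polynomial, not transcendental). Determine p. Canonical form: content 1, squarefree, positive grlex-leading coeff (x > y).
1. Degree: no degree-2 curve has this shape, so deg p = 3.
2. From the visible intercepts: it crosses the y-axis at the gridline y = 0; among the integer gridlines, it crosses the x-axis at x ∈ {-1, 0}.
3. Fitting integer coefficients to these (and the overall shape) gives p.

x^3 - x*y^2 + x^2 + 2*y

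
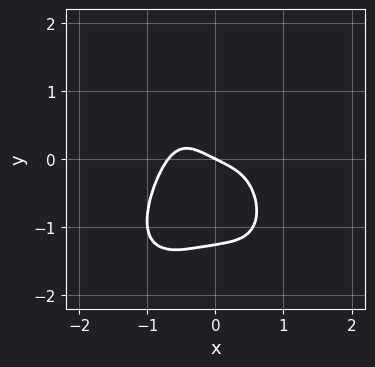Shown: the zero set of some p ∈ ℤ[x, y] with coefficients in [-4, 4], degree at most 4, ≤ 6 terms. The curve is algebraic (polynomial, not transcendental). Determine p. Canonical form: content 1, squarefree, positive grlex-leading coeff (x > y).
3*x^4 - x^3*y + y^4 + x + 2*y

1. The degree is 4 — no degree-3 curve has this shape.
2. Observable constraints: it crosses the x-axis at the gridline x = 0; it crosses the y-axis at the gridline y = 0.
3. Assembling these constraints gives the stated polynomial.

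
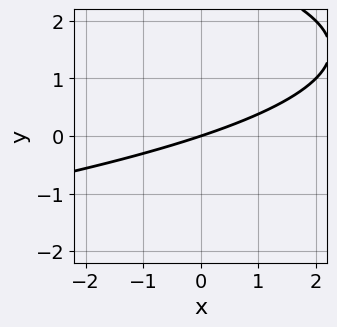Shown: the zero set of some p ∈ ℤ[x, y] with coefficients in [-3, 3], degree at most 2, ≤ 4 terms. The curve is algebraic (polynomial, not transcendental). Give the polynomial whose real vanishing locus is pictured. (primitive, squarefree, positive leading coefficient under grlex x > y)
First, deg p = 2. No degree-1 curve has this shape.
Next, from the visible intercepts: one y-axis crossing is at y = 0; one x-axis crossing is at x = 0.
Finally, matching integer coefficients to the picture gives p.

y^2 + x - 3*y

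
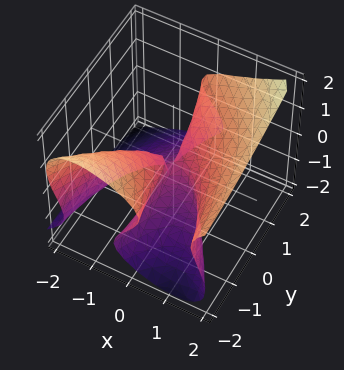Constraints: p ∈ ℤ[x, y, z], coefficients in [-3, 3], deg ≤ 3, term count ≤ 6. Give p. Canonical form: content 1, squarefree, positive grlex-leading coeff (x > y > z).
(a) Degree: a generic line meets the surface in up to 3 points, so deg p = 3.
(b) Reading off the gridlines: the visible y-axis segment lies entirely on the surface; it meets the x-axis at x = 0 (among the integer gridlines).
(c) Assembling these constraints gives the stated polynomial.

2*x^3 - x*z^2 + y^2*z - 3*z^3 + 3*x*y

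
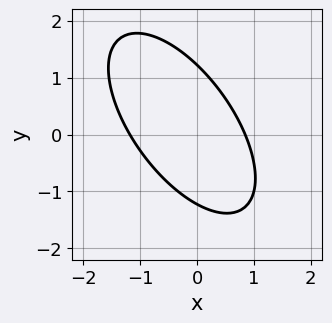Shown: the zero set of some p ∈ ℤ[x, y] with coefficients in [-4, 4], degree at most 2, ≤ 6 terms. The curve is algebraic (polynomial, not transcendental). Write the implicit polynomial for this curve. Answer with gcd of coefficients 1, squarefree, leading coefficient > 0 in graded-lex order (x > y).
(a) The degree is 2 — no degree-1 curve has this shape.
(b) Putting this together gives p.

3*x^2 + 3*x*y + 2*y^2 + x - 3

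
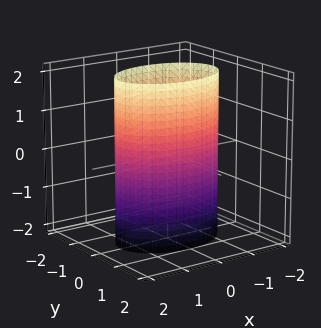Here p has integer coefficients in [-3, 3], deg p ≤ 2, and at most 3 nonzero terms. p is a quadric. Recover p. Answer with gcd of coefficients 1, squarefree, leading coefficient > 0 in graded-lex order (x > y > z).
x^2 + 2*y^2 - 2

Degree: constant cross-section along one axis; a quadric, so deg p = 2.
Symmetries: the x ↦ −x reflection is a symmetry, so x appears only in even powers; it's symmetric under y → −y, forcing even powers of y; it's symmetric under z → −z, forcing even powers of z.
Checking where it meets the axes: the y-axis gridline crossings are at y ∈ {-1, 1}; the surface avoids every integer z-axis point in the box.
The integer polynomial consistent with all of this is the stated p.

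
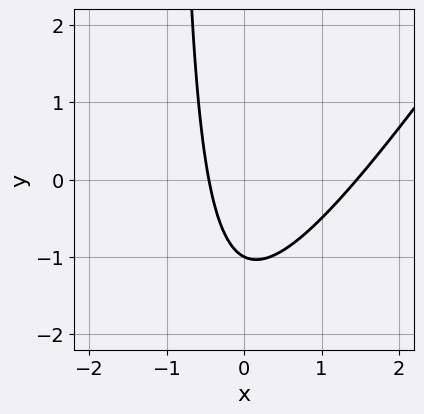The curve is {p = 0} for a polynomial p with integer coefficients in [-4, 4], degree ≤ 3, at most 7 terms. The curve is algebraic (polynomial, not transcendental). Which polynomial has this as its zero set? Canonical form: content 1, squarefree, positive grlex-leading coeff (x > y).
3*x^2 - 2*x*y - 3*x - 2*y - 2

(a) deg p = 2. No degree-1 curve has this shape.
(b) From the axis intercepts and sections: one y-axis crossing is at y = -1.
(c) The integer polynomial consistent with all of this is the stated p.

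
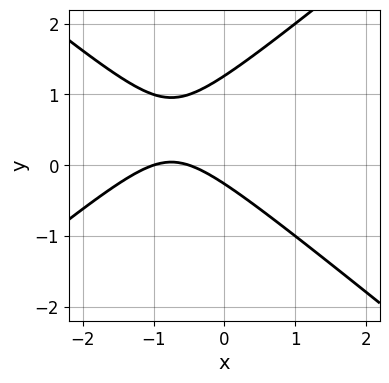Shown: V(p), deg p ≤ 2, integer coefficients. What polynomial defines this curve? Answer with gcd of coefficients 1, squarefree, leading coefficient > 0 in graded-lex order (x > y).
2*x^2 - 3*y^2 + 3*x + 3*y + 1

First, deg p = 2.
Next, from the visible intercepts: it crosses the x-axis at the gridline x = -1.
Finally, matching integer coefficients to the picture gives p.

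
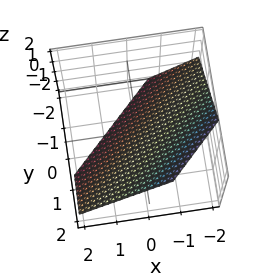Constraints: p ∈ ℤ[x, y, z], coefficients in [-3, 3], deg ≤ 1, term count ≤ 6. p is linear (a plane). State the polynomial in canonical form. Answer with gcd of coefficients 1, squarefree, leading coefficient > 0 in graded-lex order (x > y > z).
(a) The degree is 1 — the surface is flat (a plane).
(b) Solving for integer coefficients yields p as stated.

3*x - 3*y + 3*z + 2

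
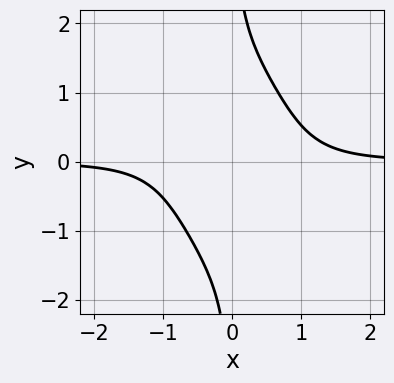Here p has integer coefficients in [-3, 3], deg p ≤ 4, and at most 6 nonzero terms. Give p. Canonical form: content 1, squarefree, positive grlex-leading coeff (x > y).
First, degree: a generic line meets the curve in up to 4 points, so deg p = 4.
Next, reading off the gridlines: the curve avoids every integer x-axis point in the box; the curve avoids every integer y-axis point in the box.
Finally, together with the visible shape, these determine p as stated.

3*x^3*y + x^2*y^2 + x*y^3 - 2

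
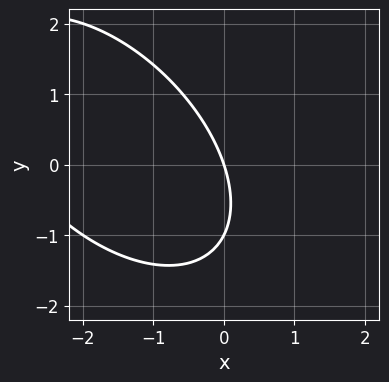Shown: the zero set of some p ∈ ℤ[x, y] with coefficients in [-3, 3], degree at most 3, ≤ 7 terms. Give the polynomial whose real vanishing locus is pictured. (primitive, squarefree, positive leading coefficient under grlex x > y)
(a) Degree: a generic line meets the curve in up to 2 points, so deg p = 2.
(b) Against the integer gridlines: among the integer gridlines, it crosses the y-axis at y ∈ {-1, 0}; one x-axis crossing is at x = 0.
(c) Solving for integer coefficients yields p as stated.

x^2 + x*y + y^2 + 3*x + y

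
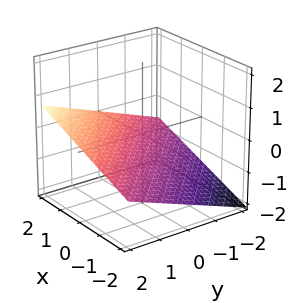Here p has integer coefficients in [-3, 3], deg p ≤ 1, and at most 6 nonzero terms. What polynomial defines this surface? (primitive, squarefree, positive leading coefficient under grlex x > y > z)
First, deg p = 1. The surface is flat (a plane).
Then, against the integer gridlines: it crosses the y-axis at the gridline y = 2; it meets the x-axis at x = 2 (among the integer gridlines).
Finally, the integer polynomial consistent with all of this is the stated p.

x + y - 3*z - 2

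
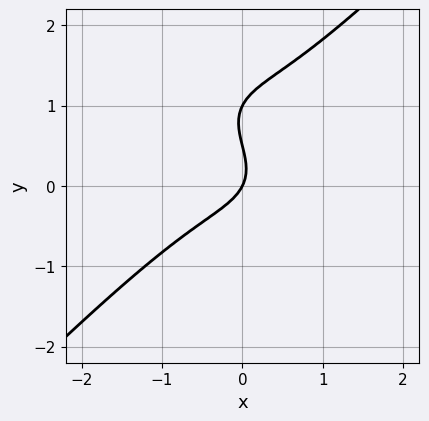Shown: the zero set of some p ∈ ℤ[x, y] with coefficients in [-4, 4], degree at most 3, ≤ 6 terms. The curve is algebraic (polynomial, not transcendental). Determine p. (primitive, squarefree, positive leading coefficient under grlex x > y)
2*x^3 - 2*y^3 + 3*y^2 + 2*x - y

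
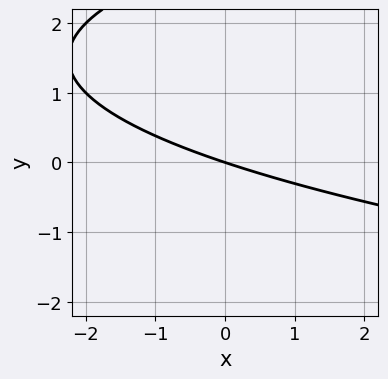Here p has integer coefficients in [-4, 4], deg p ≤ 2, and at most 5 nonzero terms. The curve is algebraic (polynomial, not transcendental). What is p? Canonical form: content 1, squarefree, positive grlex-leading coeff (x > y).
y^2 - x - 3*y

deg p = 2. The shape is more complex than any degree-1 curve.
From the axis intercepts and sections: it crosses the y-axis at the gridline y = 0; it crosses the x-axis at the gridline x = 0.
Fitting integer coefficients to these (and the overall shape) gives p.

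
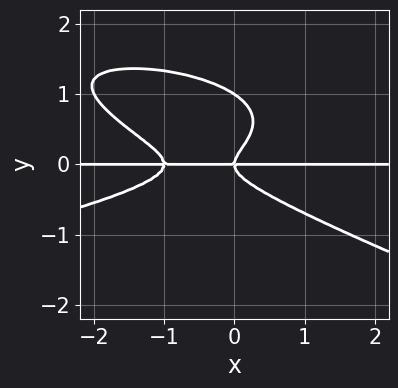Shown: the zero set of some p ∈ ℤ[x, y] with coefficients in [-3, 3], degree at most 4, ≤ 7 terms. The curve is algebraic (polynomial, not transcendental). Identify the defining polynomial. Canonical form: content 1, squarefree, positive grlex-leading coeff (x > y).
x*y^3 + 3*y^4 + x^2*y - 3*y^3 + x*y

(a) The degree is 4 — no degree-3 curve has this shape.
(b) From the visible intercepts: the visible x-axis segment lies entirely on the curve; among the integer gridlines, it crosses the y-axis at y ∈ {0, 1}.
(c) Together with the visible shape, these determine p as stated.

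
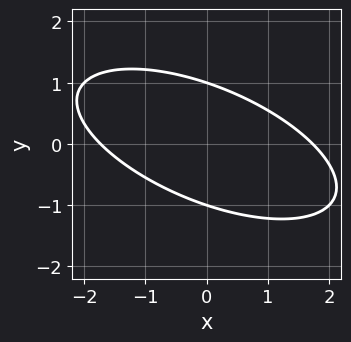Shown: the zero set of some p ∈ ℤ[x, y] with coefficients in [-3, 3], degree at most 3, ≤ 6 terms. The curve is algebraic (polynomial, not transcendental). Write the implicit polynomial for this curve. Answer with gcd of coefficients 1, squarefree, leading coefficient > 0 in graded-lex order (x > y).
1. deg p = 2. No degree-1 curve has this shape.
2. From the axis intercepts and sections: among the integer gridlines, it crosses the y-axis at y ∈ {-1, 1}.
3. These observations pin down the coefficients.

x^2 + 2*x*y + 3*y^2 - 3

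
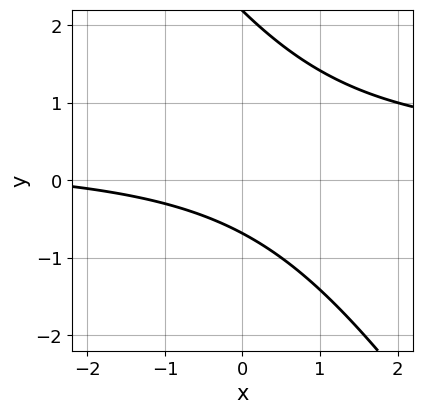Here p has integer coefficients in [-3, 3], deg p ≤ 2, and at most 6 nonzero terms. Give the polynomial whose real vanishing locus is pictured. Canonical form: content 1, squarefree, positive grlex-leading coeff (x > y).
Degree: the shape is more complex than any degree-1 curve, so deg p = 2.
Observable constraints: it misses every integer gridline on the x-axis.
Assembling these constraints gives the stated polynomial.

3*x*y + 2*y^2 - x - 3*y - 3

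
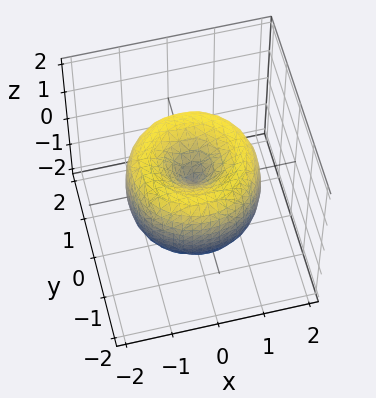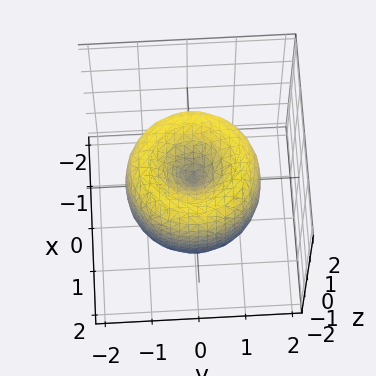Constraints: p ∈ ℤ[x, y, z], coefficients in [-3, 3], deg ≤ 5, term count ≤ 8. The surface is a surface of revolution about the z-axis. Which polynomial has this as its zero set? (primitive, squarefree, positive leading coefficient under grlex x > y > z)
Degree: the shape is more complex than any degree-3 surface, so deg p = 4.
Symmetry: every cross-section ⟂ z is a circle, so x, y appear only via x² + y².
From the axis intercepts and sections: it crosses the y-axis at the gridline y = 0; a circular section at z = 1 has radius exactly 1; it crosses the z-axis at the gridline z = 0.
Matching integer coefficients to the picture gives p.

x^4 + 2*x^2*y^2 + y^4 - 2*x^2 - 2*y^2 + z^2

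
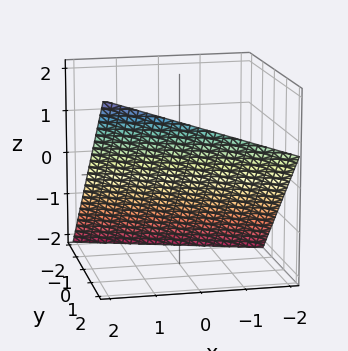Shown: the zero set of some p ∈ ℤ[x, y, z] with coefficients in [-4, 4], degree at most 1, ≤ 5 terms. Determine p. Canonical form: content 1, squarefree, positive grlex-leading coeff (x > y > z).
x + 3*y - 3*z - 2

First, the degree is 1 — every cross-section is a straight line — this is a plane.
Next, from the visible intercepts: it crosses the x-axis at the gridline x = 2.
Finally, solving for integer coefficients yields p as stated.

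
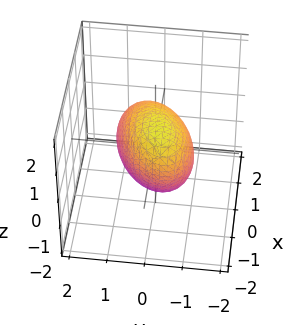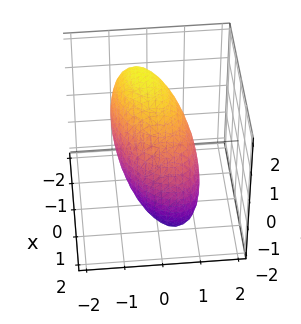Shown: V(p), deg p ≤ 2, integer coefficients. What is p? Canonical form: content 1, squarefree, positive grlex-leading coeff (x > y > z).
(a) The degree is 2 — a generic line meets the surface in up to 2 points.
(b) Checking where it meets the axes: among the integer gridlines, it crosses the y-axis at y ∈ {-1, 1}.
(c) Assembling these constraints gives the stated polynomial.

x^2 - x*y + x*z + 2*y^2 + z^2 - 2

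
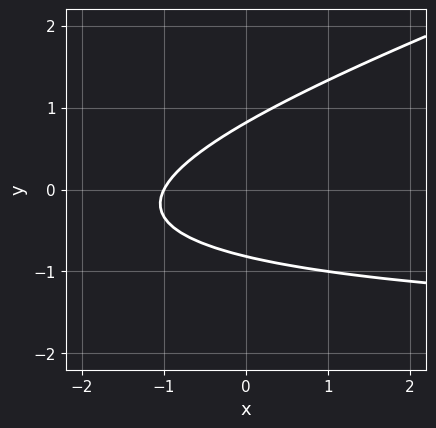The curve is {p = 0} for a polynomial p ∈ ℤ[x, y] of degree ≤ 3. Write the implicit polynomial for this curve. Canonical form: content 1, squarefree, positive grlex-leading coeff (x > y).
First, degree: the shape is more complex than any degree-1 curve, so deg p = 2.
Then, checking where it meets the axes: one x-axis crossing is at x = -1.
Finally, putting this together gives p.

x*y - 3*y^2 + 2*x + 2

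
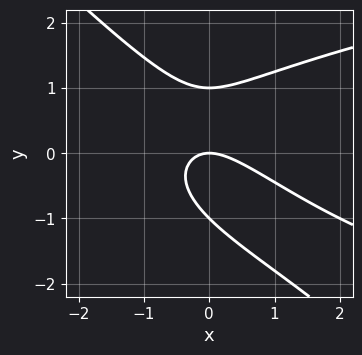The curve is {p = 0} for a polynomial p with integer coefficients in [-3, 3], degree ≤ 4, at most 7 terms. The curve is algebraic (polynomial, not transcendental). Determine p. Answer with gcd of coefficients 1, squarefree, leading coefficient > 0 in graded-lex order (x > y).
x*y^2 + y^3 - x^2 - x*y - y

(a) The degree is 3 — a generic line meets the curve in up to 3 points.
(b) Reading off the gridlines: among the integer gridlines, it crosses the y-axis at y ∈ {-1, 0, 1}; one x-axis crossing is at x = 0.
(c) Assembling these constraints gives the stated polynomial.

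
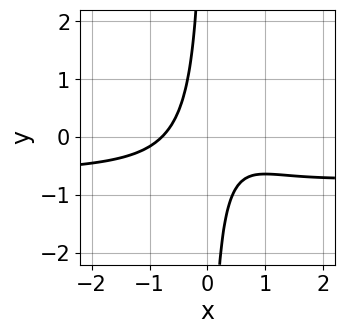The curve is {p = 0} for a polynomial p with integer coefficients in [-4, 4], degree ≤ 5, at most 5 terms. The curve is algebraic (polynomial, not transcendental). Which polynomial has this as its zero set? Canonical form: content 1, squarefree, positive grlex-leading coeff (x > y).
3*x^3*y + 2*x^2*y^2 + 2*x^3 + 3*x*y + 1

First, degree: the shape is more complex than any degree-3 curve, so deg p = 4.
Then, checking where it meets the axes: no y-intercept at any integer in the box.
Finally, matching integer coefficients to the picture gives p.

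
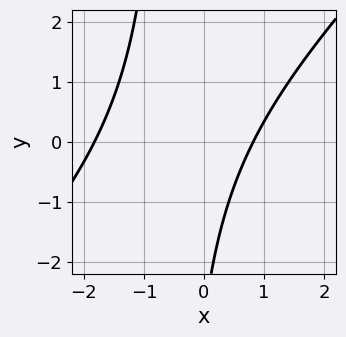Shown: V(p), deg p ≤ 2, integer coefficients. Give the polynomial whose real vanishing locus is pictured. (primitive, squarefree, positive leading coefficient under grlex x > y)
Degree: no degree-1 curve has this shape, so deg p = 2.
Against the integer gridlines: the curve avoids every integer y-axis point in the box.
Putting this together gives p.

2*x^2 - 2*x*y + 2*x - y - 3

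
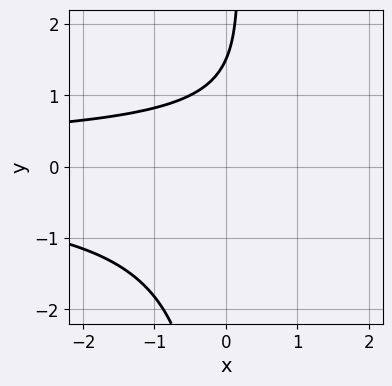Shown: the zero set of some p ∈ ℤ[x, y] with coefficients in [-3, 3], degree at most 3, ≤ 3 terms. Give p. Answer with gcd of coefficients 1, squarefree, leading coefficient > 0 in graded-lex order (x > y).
2*x*y^2 - 2*y + 3

Degree: a generic line meets the curve in up to 3 points, so deg p = 3.
Checking where it meets the axes: it misses every integer gridline on the x-axis.
Assembling these constraints gives the stated polynomial.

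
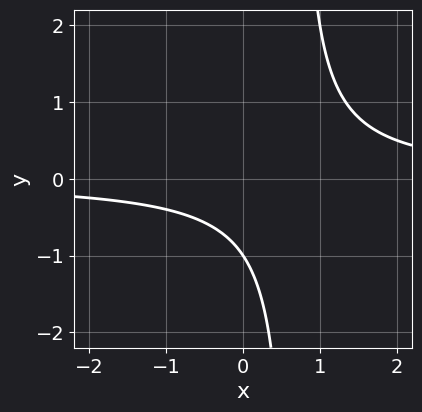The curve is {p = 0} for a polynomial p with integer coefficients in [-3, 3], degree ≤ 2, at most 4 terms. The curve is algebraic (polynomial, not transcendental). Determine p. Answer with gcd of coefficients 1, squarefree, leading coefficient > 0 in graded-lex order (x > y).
Degree: no degree-1 curve has this shape, so deg p = 2.
From the axis intercepts and sections: it misses every integer gridline on the x-axis; one y-axis crossing is at y = -1.
These observations pin down the coefficients.

3*x*y - 2*y - 2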